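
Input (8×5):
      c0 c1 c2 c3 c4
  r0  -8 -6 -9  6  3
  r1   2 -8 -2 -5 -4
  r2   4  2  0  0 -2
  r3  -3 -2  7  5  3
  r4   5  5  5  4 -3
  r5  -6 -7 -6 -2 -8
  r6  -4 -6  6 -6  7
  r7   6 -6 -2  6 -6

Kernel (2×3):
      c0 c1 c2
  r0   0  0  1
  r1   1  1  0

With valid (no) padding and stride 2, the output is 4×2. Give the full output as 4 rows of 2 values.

Output[0,0]: The receptive field on the input at this output position is [-8 -6 -9 / 2 -8 -2]. Elementwise product with the kernel and sum: -9·1 + 2·1 + -8·1.
Output[0,1]: The receptive field on the input at this output position is [-9 6 3 / -2 -5 -4]. Elementwise product with the kernel and sum: 3·1 + -2·1 + -5·1.

-15 -4
-5 10
-8 -11
6 11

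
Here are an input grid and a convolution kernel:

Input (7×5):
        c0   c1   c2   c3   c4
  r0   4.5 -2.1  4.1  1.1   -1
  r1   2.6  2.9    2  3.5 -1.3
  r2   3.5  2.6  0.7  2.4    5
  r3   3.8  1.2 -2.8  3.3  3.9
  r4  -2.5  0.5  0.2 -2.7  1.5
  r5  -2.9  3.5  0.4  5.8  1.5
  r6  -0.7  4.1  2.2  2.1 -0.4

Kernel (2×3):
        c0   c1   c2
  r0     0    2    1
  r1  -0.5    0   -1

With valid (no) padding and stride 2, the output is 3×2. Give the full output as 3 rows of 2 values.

Output[0,0]: The receptive field on the input at this output position is [4.5 -2.1 4.1 / 2.6 2.9 2]. Elementwise product with the kernel and sum: -2.1·2 + 4.1·1 + 2.6·-0.5 + 2·-1.

-3.4 1.5
6.8 7.3
2.25 -5.6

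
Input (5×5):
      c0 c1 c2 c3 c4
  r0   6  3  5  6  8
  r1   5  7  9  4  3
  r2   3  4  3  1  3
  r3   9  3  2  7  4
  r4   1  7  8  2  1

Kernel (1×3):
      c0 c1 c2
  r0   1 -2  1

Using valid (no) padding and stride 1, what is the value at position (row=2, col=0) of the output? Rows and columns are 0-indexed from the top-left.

The receptive field on the input at this output position is [3 4 3]. Elementwise product with the kernel and sum: 3·1 + 4·-2 + 3·1.

-2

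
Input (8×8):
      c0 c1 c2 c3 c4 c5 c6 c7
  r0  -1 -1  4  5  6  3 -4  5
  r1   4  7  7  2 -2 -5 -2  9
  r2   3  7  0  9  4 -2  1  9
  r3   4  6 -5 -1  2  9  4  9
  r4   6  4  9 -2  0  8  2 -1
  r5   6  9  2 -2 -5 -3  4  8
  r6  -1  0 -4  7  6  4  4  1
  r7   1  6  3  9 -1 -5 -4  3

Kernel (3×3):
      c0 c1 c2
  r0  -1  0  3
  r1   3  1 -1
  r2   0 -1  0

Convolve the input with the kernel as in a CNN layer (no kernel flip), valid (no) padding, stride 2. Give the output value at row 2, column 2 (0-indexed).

-20

The receptive field on the input at this output position is [0 8 2 / -5 -3 4 / 6 4 4]. Elementwise product with the kernel and sum: 0·-1 + 2·3 + -5·3 + -3·1 + 4·-1 + 4·-1.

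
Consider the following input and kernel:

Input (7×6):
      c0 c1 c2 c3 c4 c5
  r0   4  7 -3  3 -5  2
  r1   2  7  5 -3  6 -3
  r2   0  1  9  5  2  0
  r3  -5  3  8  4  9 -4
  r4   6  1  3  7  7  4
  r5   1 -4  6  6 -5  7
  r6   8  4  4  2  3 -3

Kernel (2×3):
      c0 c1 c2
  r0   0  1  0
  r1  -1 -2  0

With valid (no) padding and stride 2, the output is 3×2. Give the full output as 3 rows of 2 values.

-9 4
0 -11
8 -11

Output[0,0]: The receptive field on the input at this output position is [4 7 -3 / 2 7 5]. Elementwise product with the kernel and sum: 7·1 + 2·-1 + 7·-2.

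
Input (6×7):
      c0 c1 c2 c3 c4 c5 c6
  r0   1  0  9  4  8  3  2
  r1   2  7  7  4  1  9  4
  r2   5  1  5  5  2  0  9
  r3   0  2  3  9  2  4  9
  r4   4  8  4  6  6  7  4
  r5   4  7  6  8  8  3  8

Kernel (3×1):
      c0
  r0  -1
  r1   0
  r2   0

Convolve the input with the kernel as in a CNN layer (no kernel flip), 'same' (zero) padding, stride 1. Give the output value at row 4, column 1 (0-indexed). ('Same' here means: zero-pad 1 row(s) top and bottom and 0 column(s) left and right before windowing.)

-2

The receptive field on the zero-padded input at this output position is [2 / 8 / 7]. Elementwise product with the kernel and sum: 2·-1.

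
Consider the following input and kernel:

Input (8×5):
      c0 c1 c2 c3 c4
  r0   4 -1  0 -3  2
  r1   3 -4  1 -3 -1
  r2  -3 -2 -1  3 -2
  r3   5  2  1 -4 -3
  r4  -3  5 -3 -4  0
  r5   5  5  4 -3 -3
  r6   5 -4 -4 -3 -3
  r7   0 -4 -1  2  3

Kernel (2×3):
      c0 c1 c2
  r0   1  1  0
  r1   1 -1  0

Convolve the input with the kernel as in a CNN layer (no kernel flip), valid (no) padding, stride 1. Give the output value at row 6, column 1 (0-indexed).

The receptive field on the input at this output position is [-4 -4 -3 / -4 -1 2]. Elementwise product with the kernel and sum: -4·1 + -4·1 + -4·1 + -1·-1.

-11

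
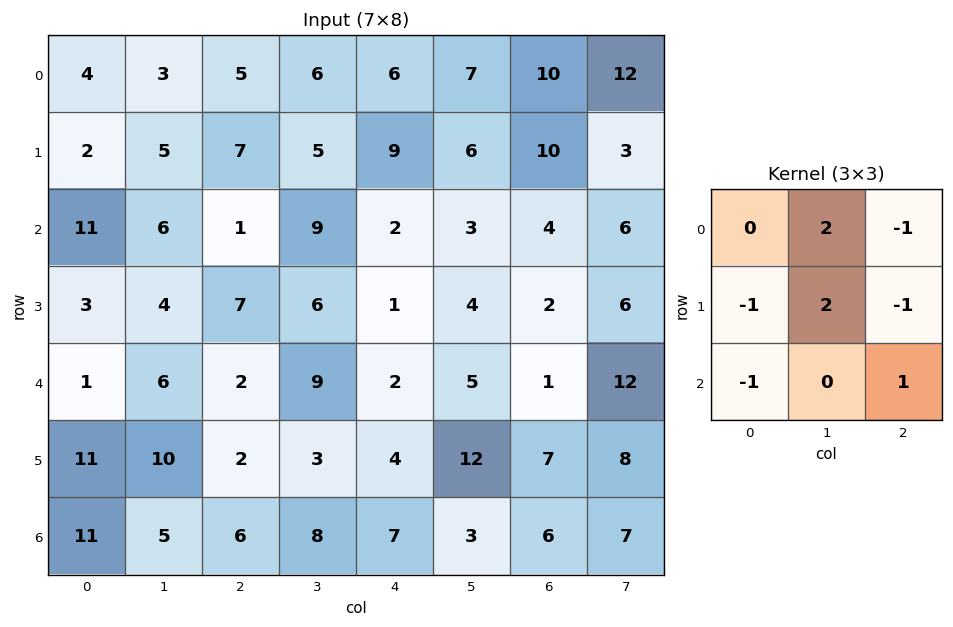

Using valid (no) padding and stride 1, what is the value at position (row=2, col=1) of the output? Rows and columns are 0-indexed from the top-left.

0

The receptive field on the input at this output position is [6 1 9 / 4 7 6 / 6 2 9]. Elementwise product with the kernel and sum: 1·2 + 9·-1 + 4·-1 + 7·2 + 6·-1 + 6·-1 + 9·1.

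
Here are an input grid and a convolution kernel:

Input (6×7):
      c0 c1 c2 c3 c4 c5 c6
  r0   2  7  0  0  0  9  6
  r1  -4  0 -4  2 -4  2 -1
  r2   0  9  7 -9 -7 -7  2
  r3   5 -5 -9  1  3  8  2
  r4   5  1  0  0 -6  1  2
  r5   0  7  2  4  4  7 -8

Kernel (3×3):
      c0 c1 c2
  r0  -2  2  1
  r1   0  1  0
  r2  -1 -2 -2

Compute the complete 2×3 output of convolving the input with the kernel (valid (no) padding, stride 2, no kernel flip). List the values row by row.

Output[0,0]: The receptive field on the input at this output position is [2 7 0 / -4 0 -4 / 0 9 7]. Elementwise product with the kernel and sum: 2·-2 + 7·2 + 0·1 + 0·1 + 0·-1 + 9·-2 + 7·-2.

-22 27 43
13 -26 10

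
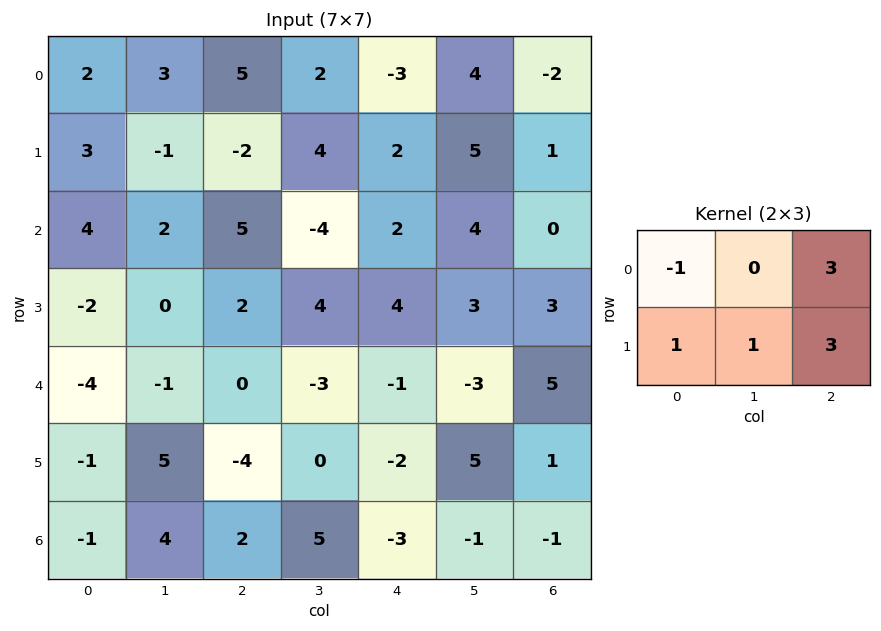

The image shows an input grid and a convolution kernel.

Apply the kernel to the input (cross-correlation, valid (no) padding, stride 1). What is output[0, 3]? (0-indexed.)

The receptive field on the input at this output position is [2 -3 4 / 4 2 5]. Elementwise product with the kernel and sum: 2·-1 + 4·3 + 4·1 + 2·1 + 5·3.

31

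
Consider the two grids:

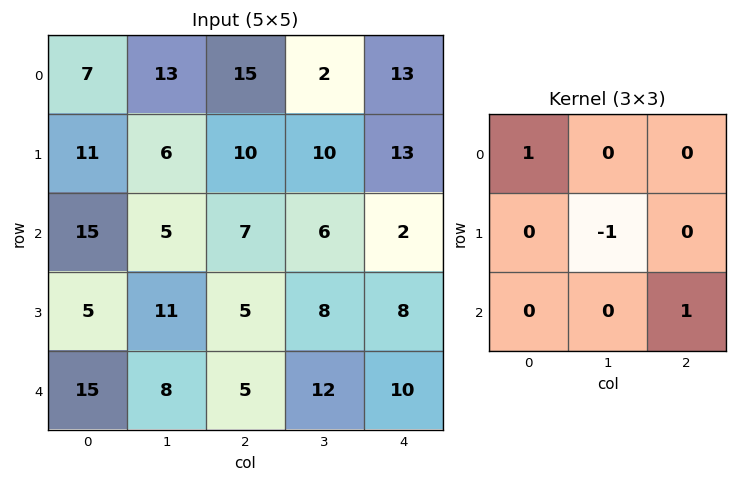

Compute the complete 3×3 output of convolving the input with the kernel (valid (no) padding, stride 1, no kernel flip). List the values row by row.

Output[0,0]: The receptive field on the input at this output position is [7 13 15 / 11 6 10 / 15 5 7]. Elementwise product with the kernel and sum: 7·1 + 6·-1 + 7·1.
Output[0,1]: The receptive field on the input at this output position is [13 15 2 / 6 10 10 / 5 7 6]. Elementwise product with the kernel and sum: 13·1 + 10·-1 + 6·1.

8 9 7
11 7 12
9 12 9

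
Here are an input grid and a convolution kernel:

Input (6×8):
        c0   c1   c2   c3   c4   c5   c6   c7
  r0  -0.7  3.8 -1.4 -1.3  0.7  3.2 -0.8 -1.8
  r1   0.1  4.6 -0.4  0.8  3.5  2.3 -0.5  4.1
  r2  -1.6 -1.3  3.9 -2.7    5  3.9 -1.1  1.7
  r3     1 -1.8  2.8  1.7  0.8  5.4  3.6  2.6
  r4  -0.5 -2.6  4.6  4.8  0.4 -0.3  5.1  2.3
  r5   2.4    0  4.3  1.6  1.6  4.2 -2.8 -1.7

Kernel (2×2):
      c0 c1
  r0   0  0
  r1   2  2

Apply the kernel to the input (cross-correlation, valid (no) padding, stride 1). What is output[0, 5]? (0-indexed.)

The receptive field on the input at this output position is [3.2 -0.8 / 2.3 -0.5]. Elementwise product with the kernel and sum: 2.3·2 + -0.5·2.

3.6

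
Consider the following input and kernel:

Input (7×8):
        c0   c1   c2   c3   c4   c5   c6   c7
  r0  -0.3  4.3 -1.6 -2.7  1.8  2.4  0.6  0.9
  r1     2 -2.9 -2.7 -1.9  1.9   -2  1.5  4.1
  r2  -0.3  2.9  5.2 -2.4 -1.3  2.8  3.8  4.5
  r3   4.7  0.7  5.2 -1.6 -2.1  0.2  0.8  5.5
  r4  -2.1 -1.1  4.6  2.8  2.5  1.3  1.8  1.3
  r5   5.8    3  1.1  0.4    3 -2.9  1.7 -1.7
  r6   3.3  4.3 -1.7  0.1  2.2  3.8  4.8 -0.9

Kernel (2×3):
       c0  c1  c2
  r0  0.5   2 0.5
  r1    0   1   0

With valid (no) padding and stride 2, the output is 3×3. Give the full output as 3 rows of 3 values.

Output[0,0]: The receptive field on the input at this output position is [-0.3 4.3 -1.6 / 2 -2.9 -2.7]. Elementwise product with the kernel and sum: -0.3·0.5 + 4.3·2 + -1.6·0.5 + -2.9·1.
Output[0,1]: The receptive field on the input at this output position is [-1.6 -2.7 1.8 / -2.7 -1.9 1.9]. Elementwise product with the kernel and sum: -1.6·0.5 + -2.7·2 + 1.8·0.5 + -1.9·1.

4.75 -7.2 4
8.95 -4.45 7.05
2.05 9.55 1.85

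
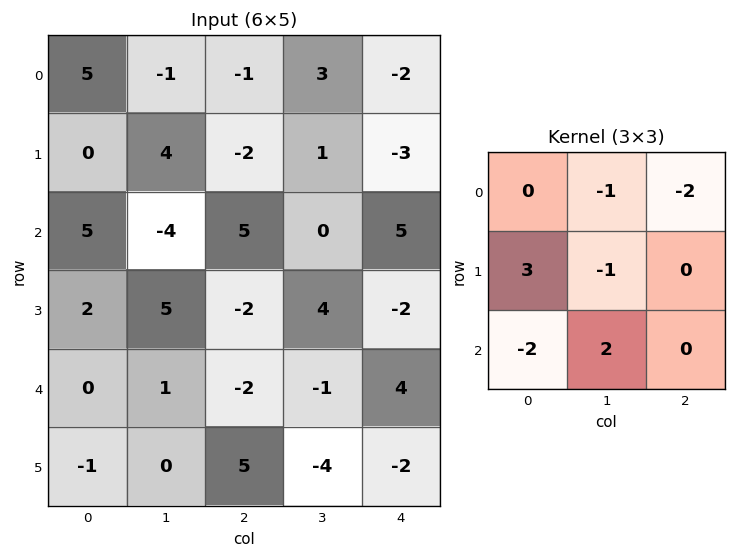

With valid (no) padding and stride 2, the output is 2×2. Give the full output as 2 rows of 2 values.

-19 -16
-3 -18

Output[0,0]: The receptive field on the input at this output position is [5 -1 -1 / 0 4 -2 / 5 -4 5]. Elementwise product with the kernel and sum: -1·-1 + -1·-2 + 0·3 + 4·-1 + 5·-2 + -4·2.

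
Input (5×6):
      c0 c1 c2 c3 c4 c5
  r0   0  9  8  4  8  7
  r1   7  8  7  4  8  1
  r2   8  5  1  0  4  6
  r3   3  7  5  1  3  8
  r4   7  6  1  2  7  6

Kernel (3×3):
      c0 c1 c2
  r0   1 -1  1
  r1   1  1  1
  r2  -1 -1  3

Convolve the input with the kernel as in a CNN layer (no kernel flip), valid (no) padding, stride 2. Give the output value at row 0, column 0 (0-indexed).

The receptive field on the input at this output position is [0 9 8 / 7 8 7 / 8 5 1]. Elementwise product with the kernel and sum: 0·1 + 9·-1 + 8·1 + 7·1 + 8·1 + 7·1 + 8·-1 + 5·-1 + 1·3.

11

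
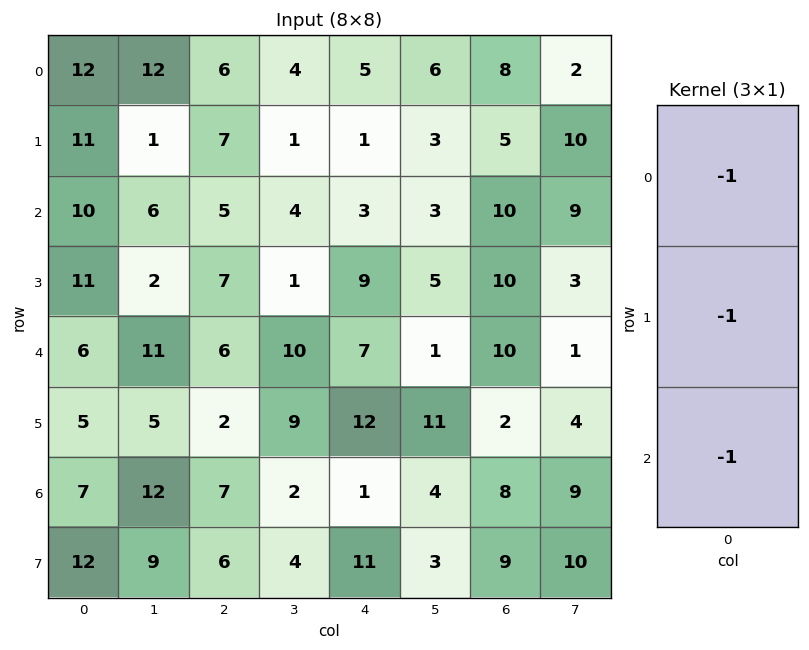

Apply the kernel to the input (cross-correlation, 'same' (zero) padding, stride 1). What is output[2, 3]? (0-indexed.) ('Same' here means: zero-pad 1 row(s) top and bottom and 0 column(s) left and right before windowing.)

The receptive field on the zero-padded input at this output position is [1 / 4 / 1]. Elementwise product with the kernel and sum: 1·-1 + 4·-1 + 1·-1.

-6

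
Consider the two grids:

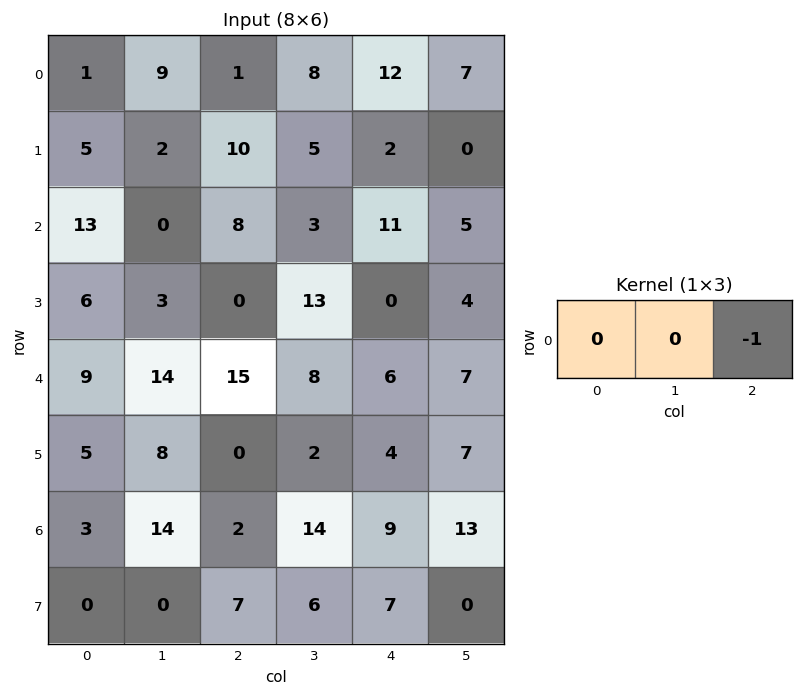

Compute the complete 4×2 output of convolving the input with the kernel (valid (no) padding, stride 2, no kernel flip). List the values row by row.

-1 -12
-8 -11
-15 -6
-2 -9

Output[0,0]: The receptive field on the input at this output position is [1 9 1]. Elementwise product with the kernel and sum: 1·-1.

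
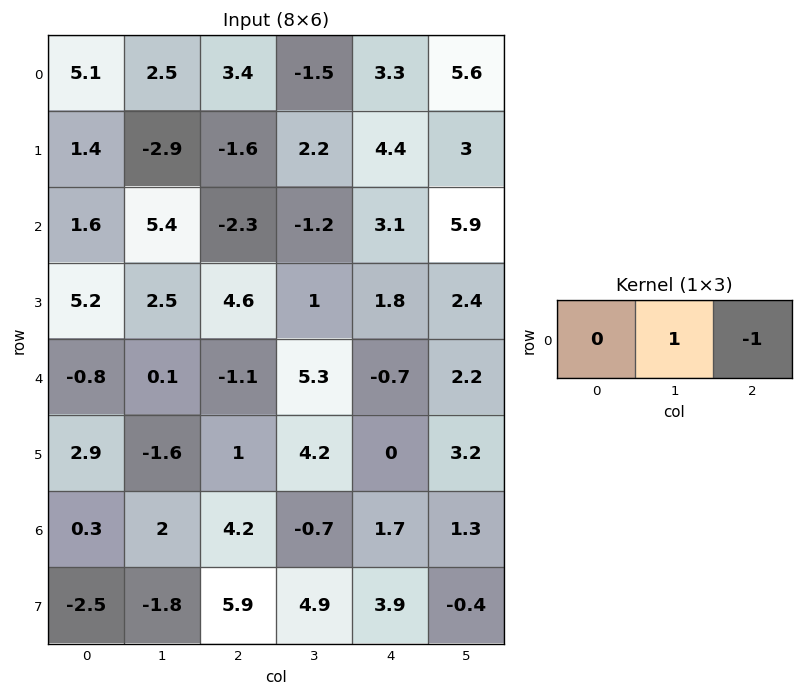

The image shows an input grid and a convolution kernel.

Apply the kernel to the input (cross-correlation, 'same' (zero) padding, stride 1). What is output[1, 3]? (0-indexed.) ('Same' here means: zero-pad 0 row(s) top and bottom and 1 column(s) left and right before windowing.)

The receptive field on the zero-padded input at this output position is [-1.6 2.2 4.4]. Elementwise product with the kernel and sum: 2.2·1 + 4.4·-1.

-2.2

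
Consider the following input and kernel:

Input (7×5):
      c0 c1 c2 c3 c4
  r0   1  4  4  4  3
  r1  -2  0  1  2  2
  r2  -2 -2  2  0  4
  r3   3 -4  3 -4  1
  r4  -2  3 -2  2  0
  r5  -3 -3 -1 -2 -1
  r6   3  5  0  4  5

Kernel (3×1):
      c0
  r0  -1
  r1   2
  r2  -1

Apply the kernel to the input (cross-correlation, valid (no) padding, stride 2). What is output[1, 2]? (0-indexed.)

The receptive field on the input at this output position is [4 / 1 / 0]. Elementwise product with the kernel and sum: 4·-1 + 1·2 + 0·-1.

-2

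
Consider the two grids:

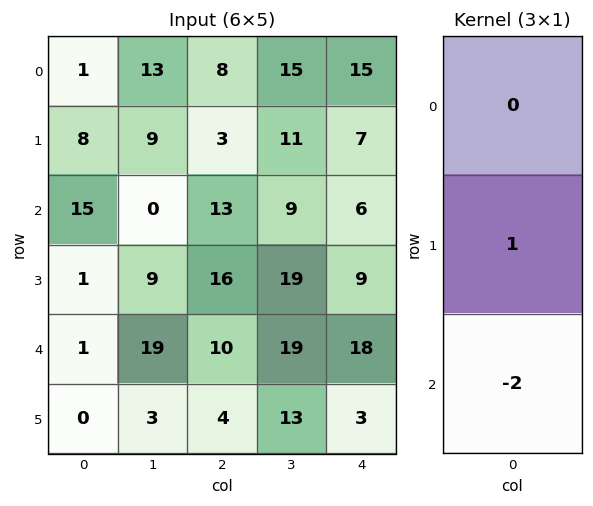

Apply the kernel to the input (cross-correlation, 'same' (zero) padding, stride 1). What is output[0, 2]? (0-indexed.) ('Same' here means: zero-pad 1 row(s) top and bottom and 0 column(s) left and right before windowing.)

2

The receptive field on the zero-padded input at this output position is [0 / 8 / 3]. Elementwise product with the kernel and sum: 8·1 + 3·-2.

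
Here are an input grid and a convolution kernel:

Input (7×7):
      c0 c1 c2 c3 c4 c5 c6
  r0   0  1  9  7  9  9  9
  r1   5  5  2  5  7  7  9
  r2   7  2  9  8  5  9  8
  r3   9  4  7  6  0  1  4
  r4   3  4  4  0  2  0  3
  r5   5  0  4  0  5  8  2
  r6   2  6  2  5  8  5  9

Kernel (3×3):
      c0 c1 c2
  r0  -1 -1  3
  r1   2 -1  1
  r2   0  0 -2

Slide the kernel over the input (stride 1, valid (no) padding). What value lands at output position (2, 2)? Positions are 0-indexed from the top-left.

2

The receptive field on the input at this output position is [9 8 5 / 7 6 0 / 4 0 2]. Elementwise product with the kernel and sum: 9·-1 + 8·-1 + 5·3 + 7·2 + 6·-1 + 0·1 + 2·-2.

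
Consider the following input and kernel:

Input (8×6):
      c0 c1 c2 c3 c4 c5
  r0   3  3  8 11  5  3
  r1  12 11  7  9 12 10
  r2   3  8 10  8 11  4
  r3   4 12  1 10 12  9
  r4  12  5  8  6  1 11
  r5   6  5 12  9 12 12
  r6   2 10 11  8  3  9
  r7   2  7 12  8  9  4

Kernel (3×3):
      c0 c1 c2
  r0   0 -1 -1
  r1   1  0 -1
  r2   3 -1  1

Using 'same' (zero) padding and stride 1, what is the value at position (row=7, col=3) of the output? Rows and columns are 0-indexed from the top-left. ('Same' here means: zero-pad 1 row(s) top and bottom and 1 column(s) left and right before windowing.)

The receptive field on the zero-padded input at this output position is [11 8 3 / 12 8 9 / 0 0 0]. Elementwise product with the kernel and sum: 8·-1 + 3·-1 + 12·1 + 9·-1 + 0·3 + 0·-1 + 0·1.

-8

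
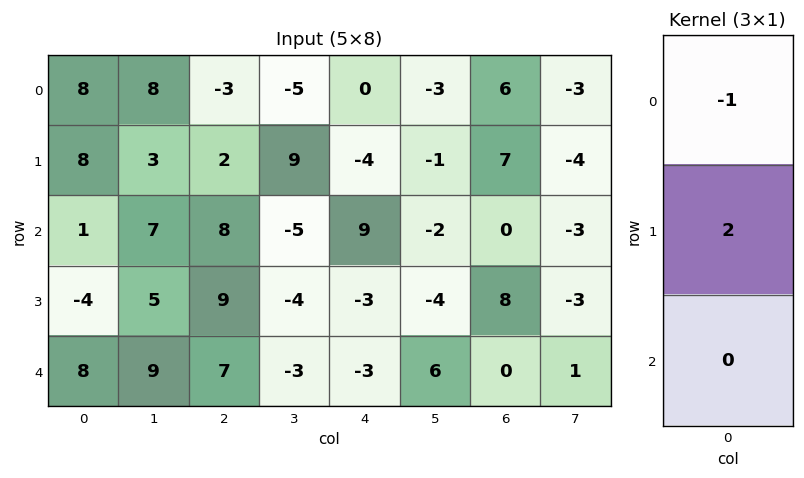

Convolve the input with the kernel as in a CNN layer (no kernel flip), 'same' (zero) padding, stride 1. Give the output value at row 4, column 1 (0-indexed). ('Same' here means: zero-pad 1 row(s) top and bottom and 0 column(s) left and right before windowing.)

13

The receptive field on the zero-padded input at this output position is [5 / 9 / 0]. Elementwise product with the kernel and sum: 5·-1 + 9·2.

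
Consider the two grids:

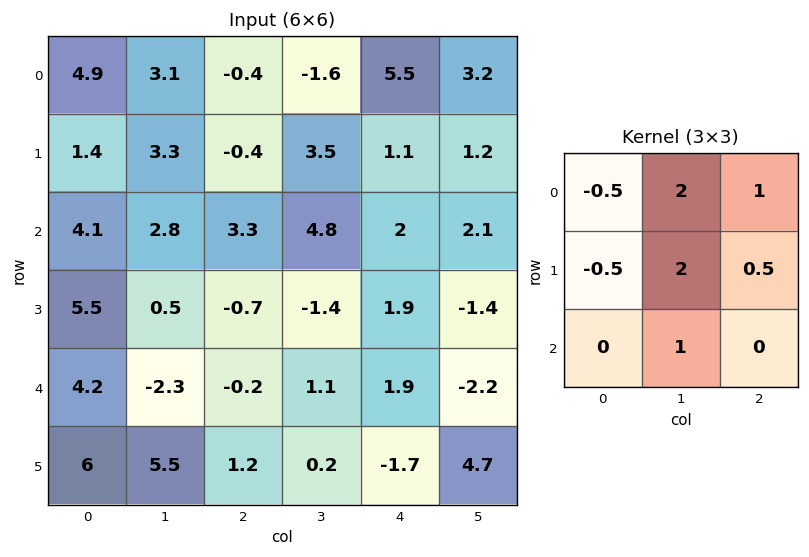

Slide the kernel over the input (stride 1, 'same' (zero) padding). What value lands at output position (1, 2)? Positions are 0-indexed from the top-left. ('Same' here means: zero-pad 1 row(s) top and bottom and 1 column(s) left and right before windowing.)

-1.35

The receptive field on the zero-padded input at this output position is [3.1 -0.4 -1.6 / 3.3 -0.4 3.5 / 2.8 3.3 4.8]. Elementwise product with the kernel and sum: 3.1·-0.5 + -0.4·2 + -1.6·1 + 3.3·-0.5 + -0.4·2 + 3.5·0.5 + 3.3·1.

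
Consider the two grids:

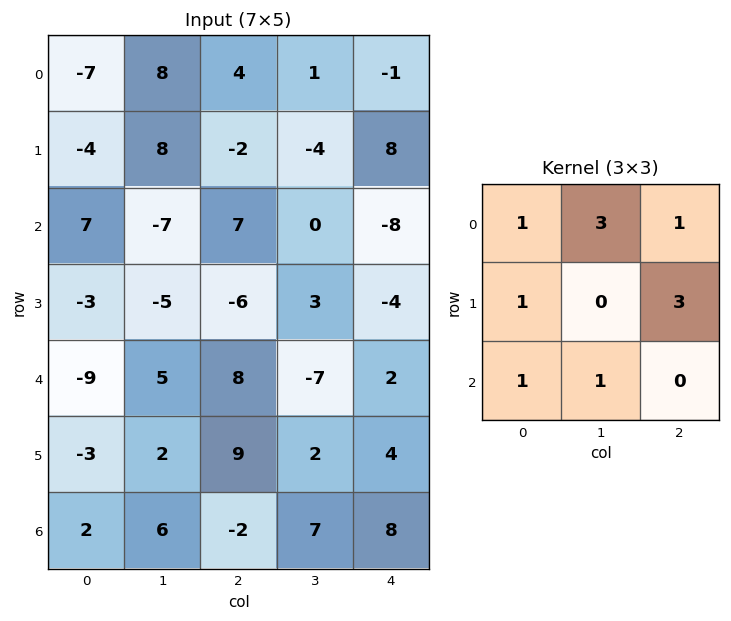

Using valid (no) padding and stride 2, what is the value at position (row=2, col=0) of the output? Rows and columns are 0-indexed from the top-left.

46

The receptive field on the input at this output position is [-9 5 8 / -3 2 9 / 2 6 -2]. Elementwise product with the kernel and sum: -9·1 + 5·3 + 8·1 + -3·1 + 9·3 + 2·1 + 6·1.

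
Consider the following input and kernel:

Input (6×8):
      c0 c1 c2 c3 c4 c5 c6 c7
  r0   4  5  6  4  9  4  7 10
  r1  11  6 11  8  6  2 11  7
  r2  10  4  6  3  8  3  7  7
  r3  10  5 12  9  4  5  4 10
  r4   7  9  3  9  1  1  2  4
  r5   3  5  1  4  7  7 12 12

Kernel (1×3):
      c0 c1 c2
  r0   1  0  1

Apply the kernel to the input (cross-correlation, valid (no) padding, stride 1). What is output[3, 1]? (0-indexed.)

The receptive field on the input at this output position is [5 12 9]. Elementwise product with the kernel and sum: 5·1 + 9·1.

14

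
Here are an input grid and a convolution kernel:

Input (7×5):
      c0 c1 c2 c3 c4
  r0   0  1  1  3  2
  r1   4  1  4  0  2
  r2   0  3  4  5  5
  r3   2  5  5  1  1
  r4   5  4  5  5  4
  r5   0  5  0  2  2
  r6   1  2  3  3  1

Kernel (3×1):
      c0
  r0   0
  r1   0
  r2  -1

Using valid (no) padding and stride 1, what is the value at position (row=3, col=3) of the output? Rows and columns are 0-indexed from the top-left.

-2

The receptive field on the input at this output position is [1 / 5 / 2]. Elementwise product with the kernel and sum: 2·-1.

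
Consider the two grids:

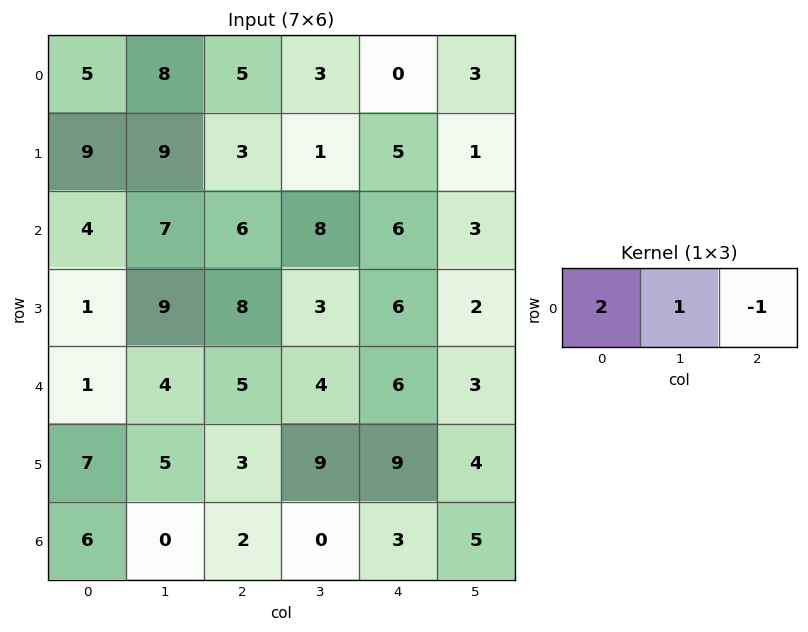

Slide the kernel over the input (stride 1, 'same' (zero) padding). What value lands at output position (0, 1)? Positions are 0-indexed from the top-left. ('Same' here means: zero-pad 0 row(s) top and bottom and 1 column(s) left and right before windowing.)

The receptive field on the zero-padded input at this output position is [5 8 5]. Elementwise product with the kernel and sum: 5·2 + 8·1 + 5·-1.

13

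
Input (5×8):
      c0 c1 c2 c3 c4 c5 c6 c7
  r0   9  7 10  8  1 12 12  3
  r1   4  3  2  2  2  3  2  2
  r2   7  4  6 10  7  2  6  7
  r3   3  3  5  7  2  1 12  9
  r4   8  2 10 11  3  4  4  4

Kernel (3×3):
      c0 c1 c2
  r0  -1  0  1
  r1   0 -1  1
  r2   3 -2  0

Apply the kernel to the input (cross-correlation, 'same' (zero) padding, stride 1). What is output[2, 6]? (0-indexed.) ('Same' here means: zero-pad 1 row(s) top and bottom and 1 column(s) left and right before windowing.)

The receptive field on the zero-padded input at this output position is [3 2 2 / 2 6 7 / 1 12 9]. Elementwise product with the kernel and sum: 3·-1 + 2·1 + 6·-1 + 7·1 + 1·3 + 12·-2.

-21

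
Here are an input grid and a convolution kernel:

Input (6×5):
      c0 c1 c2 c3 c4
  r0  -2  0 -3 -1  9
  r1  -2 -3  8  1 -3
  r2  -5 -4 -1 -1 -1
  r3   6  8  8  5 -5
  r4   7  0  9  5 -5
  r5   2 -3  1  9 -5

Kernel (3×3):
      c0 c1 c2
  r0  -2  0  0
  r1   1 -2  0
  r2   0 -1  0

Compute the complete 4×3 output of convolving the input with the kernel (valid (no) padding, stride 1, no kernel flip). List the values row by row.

Output[0,0]: The receptive field on the input at this output position is [-2 0 -3 / -2 -3 8 / -5 -4 -1]. Elementwise product with the kernel and sum: -2·-2 + -2·1 + -3·-2 + -4·-1.
Output[0,1]: The receptive field on the input at this output position is [0 -3 -1 / -3 8 1 / -4 -1 -1]. Elementwise product with the kernel and sum: 0·-2 + -3·1 + 8·-2 + -1·-1.

12 -18 13
-1 -4 -20
0 -9 -5
-2 -35 -26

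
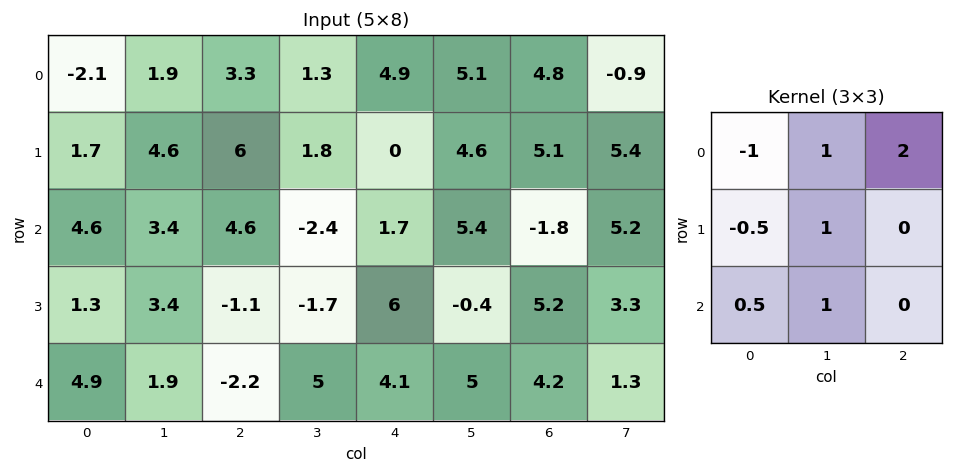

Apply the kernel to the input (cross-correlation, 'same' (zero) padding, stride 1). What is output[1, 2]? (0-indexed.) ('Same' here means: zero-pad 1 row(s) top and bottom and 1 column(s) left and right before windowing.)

The receptive field on the zero-padded input at this output position is [1.9 3.3 1.3 / 4.6 6 1.8 / 3.4 4.6 -2.4]. Elementwise product with the kernel and sum: 1.9·-1 + 3.3·1 + 1.3·2 + 4.6·-0.5 + 6·1 + 3.4·0.5 + 4.6·1.

14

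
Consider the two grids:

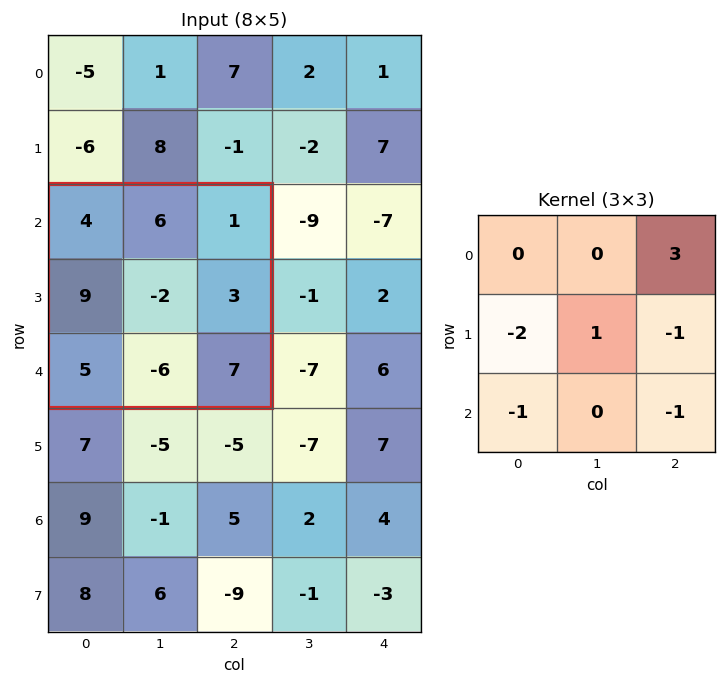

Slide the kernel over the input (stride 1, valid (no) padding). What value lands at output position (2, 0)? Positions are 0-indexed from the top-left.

-32

The receptive field on the input at this output position is [4 6 1 / 9 -2 3 / 5 -6 7]. Elementwise product with the kernel and sum: 1·3 + 9·-2 + -2·1 + 3·-1 + 5·-1 + 7·-1.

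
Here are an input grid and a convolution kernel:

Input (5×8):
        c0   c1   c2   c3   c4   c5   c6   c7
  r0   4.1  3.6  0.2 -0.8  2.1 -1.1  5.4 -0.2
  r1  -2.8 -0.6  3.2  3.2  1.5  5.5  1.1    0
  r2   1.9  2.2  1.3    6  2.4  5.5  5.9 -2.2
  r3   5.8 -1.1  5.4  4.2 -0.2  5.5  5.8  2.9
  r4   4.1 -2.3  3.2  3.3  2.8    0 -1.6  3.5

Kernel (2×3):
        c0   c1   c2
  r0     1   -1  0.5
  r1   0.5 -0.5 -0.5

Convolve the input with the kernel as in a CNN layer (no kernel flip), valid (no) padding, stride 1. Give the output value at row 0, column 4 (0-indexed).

The receptive field on the input at this output position is [2.1 -1.1 5.4 / 1.5 5.5 1.1]. Elementwise product with the kernel and sum: 2.1·1 + -1.1·-1 + 5.4·0.5 + 1.5·0.5 + 5.5·-0.5 + 1.1·-0.5.

3.35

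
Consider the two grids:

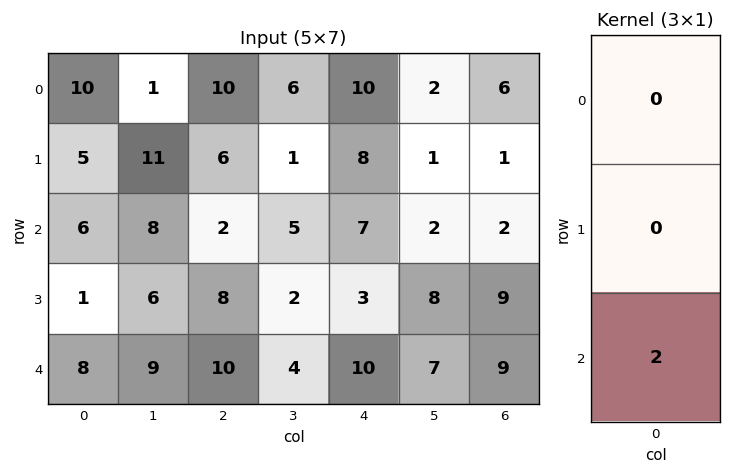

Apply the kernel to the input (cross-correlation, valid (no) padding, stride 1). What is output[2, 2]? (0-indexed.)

20

The receptive field on the input at this output position is [2 / 8 / 10]. Elementwise product with the kernel and sum: 10·2.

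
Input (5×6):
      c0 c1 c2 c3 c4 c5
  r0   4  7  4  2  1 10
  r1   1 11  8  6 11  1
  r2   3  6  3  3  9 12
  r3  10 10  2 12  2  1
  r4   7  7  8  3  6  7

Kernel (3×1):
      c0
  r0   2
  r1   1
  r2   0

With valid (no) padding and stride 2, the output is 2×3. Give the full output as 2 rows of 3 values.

9 16 13
16 8 20

Output[0,0]: The receptive field on the input at this output position is [4 / 1 / 3]. Elementwise product with the kernel and sum: 4·2 + 1·1.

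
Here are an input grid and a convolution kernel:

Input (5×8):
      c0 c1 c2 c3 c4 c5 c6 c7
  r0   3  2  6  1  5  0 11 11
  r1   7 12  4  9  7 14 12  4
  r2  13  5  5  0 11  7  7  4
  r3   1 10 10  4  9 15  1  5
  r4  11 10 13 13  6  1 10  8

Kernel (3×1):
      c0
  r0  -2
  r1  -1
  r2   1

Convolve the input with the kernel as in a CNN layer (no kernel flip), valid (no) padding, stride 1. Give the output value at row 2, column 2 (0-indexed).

-7

The receptive field on the input at this output position is [5 / 10 / 13]. Elementwise product with the kernel and sum: 5·-2 + 10·-1 + 13·1.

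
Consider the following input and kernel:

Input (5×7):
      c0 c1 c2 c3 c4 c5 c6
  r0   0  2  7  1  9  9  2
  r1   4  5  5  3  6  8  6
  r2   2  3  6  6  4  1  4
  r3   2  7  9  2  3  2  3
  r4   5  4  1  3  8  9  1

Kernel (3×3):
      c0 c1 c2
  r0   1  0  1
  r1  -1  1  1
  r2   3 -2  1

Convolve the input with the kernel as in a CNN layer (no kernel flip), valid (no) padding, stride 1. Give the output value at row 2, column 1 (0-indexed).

The receptive field on the input at this output position is [3 6 6 / 7 9 2 / 4 1 3]. Elementwise product with the kernel and sum: 3·1 + 6·1 + 7·-1 + 9·1 + 2·1 + 4·3 + 1·-2 + 3·1.

26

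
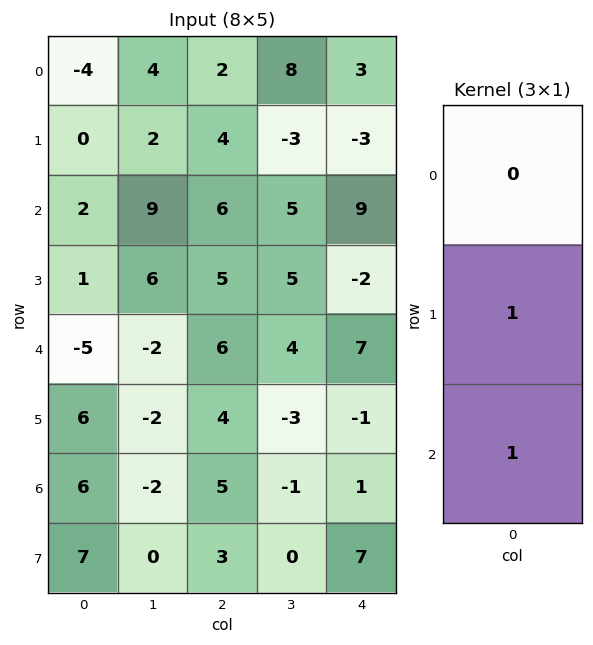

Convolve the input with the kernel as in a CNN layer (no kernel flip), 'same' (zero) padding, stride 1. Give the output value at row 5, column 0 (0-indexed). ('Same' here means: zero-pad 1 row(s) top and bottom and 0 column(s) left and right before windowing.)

12

The receptive field on the zero-padded input at this output position is [-5 / 6 / 6]. Elementwise product with the kernel and sum: 6·1 + 6·1.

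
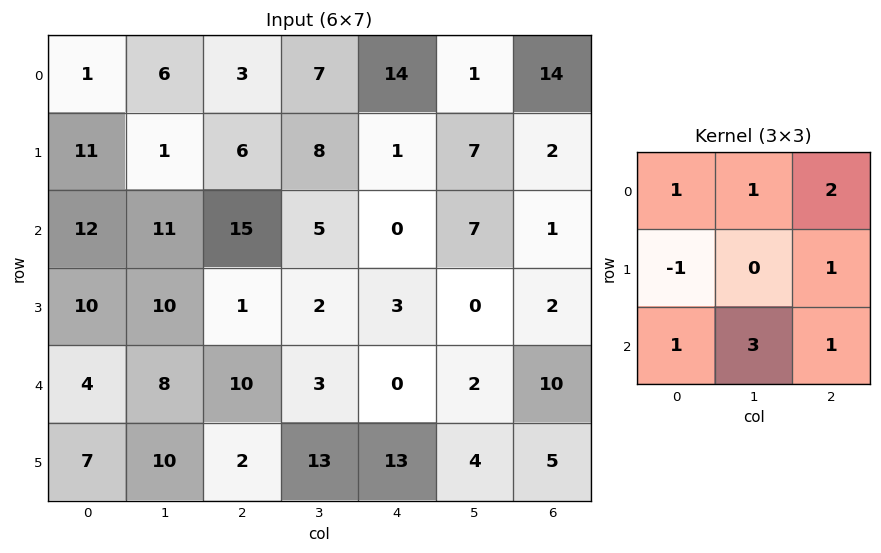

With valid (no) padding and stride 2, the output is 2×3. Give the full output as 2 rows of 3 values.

68 63 66
82 41 24

Output[0,0]: The receptive field on the input at this output position is [1 6 3 / 11 1 6 / 12 11 15]. Elementwise product with the kernel and sum: 1·1 + 6·1 + 3·2 + 11·-1 + 6·1 + 12·1 + 11·3 + 15·1.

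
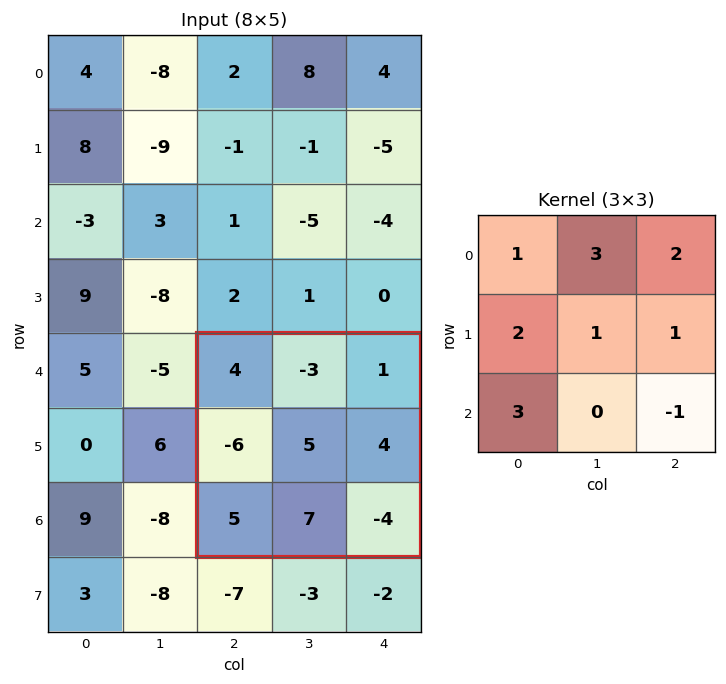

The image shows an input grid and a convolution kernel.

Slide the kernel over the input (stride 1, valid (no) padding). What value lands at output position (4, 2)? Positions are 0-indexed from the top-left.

The receptive field on the input at this output position is [4 -3 1 / -6 5 4 / 5 7 -4]. Elementwise product with the kernel and sum: 4·1 + -3·3 + 1·2 + -6·2 + 5·1 + 4·1 + 5·3 + -4·-1.

13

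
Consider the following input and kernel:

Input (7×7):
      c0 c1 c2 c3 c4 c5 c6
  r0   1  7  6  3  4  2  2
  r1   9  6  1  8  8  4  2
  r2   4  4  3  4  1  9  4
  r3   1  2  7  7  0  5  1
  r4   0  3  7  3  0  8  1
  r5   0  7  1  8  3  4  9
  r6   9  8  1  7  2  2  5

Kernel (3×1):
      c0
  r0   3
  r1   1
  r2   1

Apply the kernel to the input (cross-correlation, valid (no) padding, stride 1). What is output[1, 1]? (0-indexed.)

24

The receptive field on the input at this output position is [6 / 4 / 2]. Elementwise product with the kernel and sum: 6·3 + 4·1 + 2·1.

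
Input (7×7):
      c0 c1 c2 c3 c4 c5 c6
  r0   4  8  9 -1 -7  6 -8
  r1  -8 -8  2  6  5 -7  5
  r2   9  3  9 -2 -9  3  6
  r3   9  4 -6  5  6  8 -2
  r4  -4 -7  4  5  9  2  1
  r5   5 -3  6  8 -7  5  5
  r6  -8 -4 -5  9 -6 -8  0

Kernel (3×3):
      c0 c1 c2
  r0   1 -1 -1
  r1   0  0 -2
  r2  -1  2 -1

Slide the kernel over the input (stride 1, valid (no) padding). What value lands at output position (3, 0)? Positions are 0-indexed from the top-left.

-14

The receptive field on the input at this output position is [9 4 -6 / -4 -7 4 / 5 -3 6]. Elementwise product with the kernel and sum: 9·1 + 4·-1 + -6·-1 + 4·-2 + 5·-1 + -3·2 + 6·-1.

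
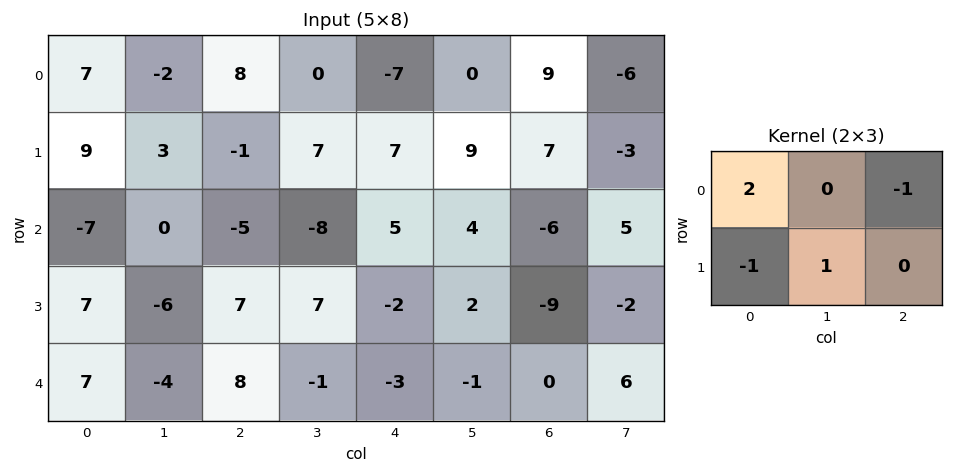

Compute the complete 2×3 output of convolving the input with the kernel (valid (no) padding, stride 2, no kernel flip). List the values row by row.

0 31 -21
-22 -15 20

Output[0,0]: The receptive field on the input at this output position is [7 -2 8 / 9 3 -1]. Elementwise product with the kernel and sum: 7·2 + 8·-1 + 9·-1 + 3·1.
Output[0,1]: The receptive field on the input at this output position is [8 0 -7 / -1 7 7]. Elementwise product with the kernel and sum: 8·2 + -7·-1 + -1·-1 + 7·1.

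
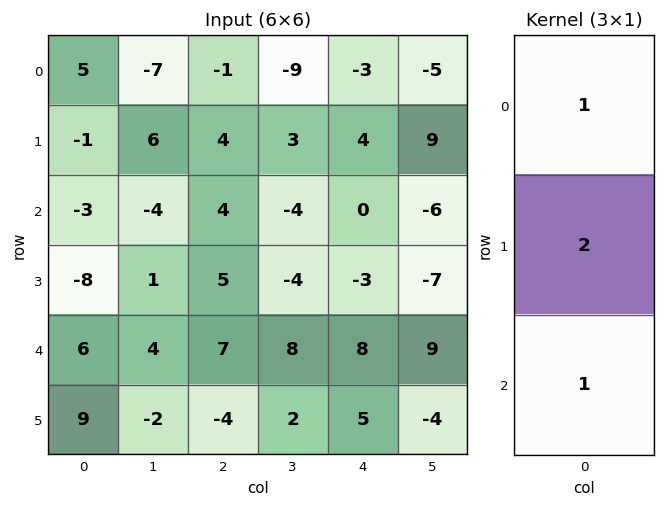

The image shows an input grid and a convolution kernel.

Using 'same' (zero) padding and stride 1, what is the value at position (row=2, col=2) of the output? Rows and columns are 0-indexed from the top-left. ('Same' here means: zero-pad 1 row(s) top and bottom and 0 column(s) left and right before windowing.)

The receptive field on the zero-padded input at this output position is [4 / 4 / 5]. Elementwise product with the kernel and sum: 4·1 + 4·2 + 5·1.

17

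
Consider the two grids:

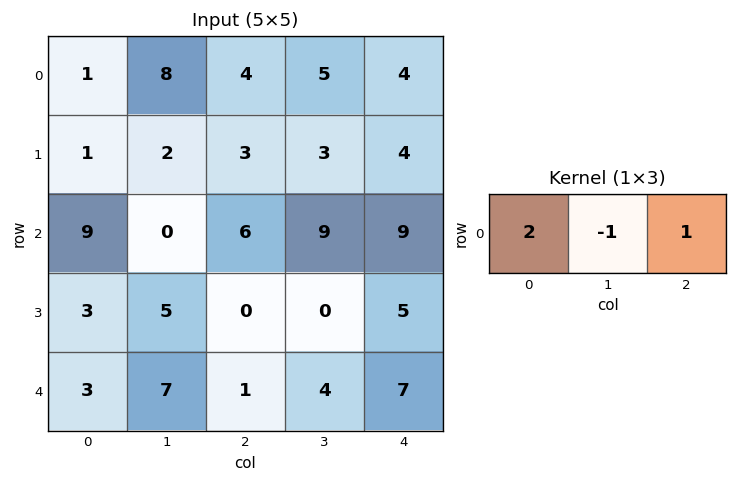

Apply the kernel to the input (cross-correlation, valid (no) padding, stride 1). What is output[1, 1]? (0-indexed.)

4

The receptive field on the input at this output position is [2 3 3]. Elementwise product with the kernel and sum: 2·2 + 3·-1 + 3·1.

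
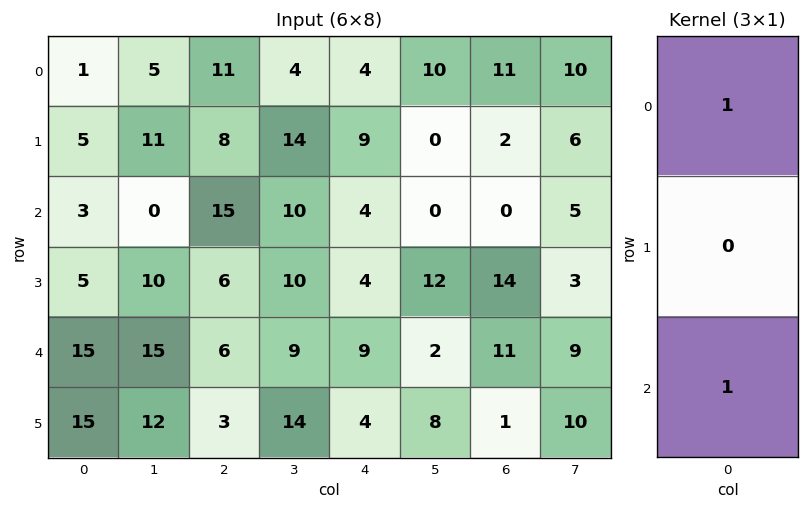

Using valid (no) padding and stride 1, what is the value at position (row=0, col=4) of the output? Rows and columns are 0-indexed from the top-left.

The receptive field on the input at this output position is [4 / 9 / 4]. Elementwise product with the kernel and sum: 4·1 + 4·1.

8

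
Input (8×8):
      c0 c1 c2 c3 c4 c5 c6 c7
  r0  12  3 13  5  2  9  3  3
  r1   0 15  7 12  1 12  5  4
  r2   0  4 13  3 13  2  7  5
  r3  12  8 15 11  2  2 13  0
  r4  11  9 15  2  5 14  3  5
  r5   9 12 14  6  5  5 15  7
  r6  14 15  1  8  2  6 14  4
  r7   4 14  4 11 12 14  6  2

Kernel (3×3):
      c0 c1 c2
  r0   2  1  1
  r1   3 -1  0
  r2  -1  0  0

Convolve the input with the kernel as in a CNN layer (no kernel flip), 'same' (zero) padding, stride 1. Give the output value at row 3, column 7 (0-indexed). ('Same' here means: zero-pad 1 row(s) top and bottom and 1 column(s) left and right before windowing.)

The receptive field on the zero-padded input at this output position is [7 5 0 / 13 0 0 / 3 5 0]. Elementwise product with the kernel and sum: 7·2 + 5·1 + 0·1 + 13·3 + 0·-1 + 3·-1.

55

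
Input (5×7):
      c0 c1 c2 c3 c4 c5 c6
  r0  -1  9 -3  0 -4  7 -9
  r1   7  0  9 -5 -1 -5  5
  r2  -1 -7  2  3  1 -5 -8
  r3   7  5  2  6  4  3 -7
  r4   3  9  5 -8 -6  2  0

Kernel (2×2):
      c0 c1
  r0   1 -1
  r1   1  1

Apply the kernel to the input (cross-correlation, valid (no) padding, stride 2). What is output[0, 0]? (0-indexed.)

The receptive field on the input at this output position is [-1 9 / 7 0]. Elementwise product with the kernel and sum: -1·1 + 9·-1 + 7·1 + 0·1.

-3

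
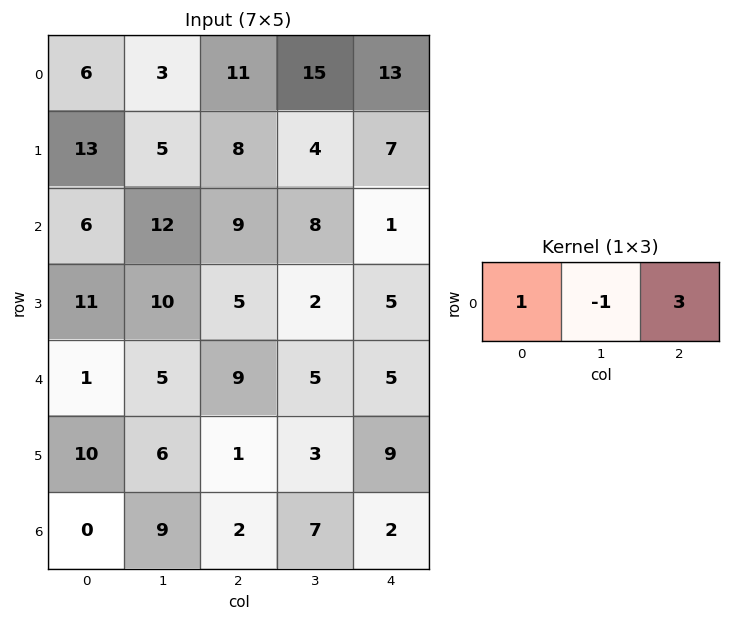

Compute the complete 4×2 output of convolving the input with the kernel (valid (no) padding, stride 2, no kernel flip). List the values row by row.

Output[0,0]: The receptive field on the input at this output position is [6 3 11]. Elementwise product with the kernel and sum: 6·1 + 3·-1 + 11·3.
Output[0,1]: The receptive field on the input at this output position is [11 15 13]. Elementwise product with the kernel and sum: 11·1 + 15·-1 + 13·3.

36 35
21 4
23 19
-3 1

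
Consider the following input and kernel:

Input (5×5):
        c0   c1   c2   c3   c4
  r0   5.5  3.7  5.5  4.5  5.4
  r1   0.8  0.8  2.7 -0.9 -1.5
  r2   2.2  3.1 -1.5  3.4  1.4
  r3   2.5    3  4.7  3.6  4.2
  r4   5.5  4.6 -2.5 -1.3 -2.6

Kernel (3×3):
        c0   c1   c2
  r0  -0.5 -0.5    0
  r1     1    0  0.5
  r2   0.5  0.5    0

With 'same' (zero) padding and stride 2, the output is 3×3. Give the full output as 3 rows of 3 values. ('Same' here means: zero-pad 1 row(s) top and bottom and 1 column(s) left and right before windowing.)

2.25 7.7 3.3
2.4 6.9 8.5
1.05 0.1 -5.2

Output[0,0]: The receptive field on the zero-padded input at this output position is [0 0 0 / 0 5.5 3.7 / 0 0.8 0.8]. Elementwise product with the kernel and sum: 0·-0.5 + 0·-0.5 + 0·1 + 3.7·0.5 + 0·0.5 + 0.8·0.5.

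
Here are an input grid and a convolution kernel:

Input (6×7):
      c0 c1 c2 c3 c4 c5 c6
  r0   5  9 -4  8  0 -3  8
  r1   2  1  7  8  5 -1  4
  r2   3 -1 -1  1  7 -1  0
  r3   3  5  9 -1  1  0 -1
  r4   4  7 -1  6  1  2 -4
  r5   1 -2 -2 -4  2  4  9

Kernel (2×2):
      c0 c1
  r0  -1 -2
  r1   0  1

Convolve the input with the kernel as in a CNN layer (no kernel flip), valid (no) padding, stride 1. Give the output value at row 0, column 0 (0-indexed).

-22

The receptive field on the input at this output position is [5 9 / 2 1]. Elementwise product with the kernel and sum: 5·-1 + 9·-2 + 1·1.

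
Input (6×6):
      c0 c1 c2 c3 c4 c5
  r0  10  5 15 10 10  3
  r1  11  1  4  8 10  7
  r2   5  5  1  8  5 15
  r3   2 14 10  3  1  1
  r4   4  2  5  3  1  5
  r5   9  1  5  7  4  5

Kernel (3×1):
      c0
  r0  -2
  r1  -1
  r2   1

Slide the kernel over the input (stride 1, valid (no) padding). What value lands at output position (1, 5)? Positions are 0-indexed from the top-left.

-28

The receptive field on the input at this output position is [7 / 15 / 1]. Elementwise product with the kernel and sum: 7·-2 + 15·-1 + 1·1.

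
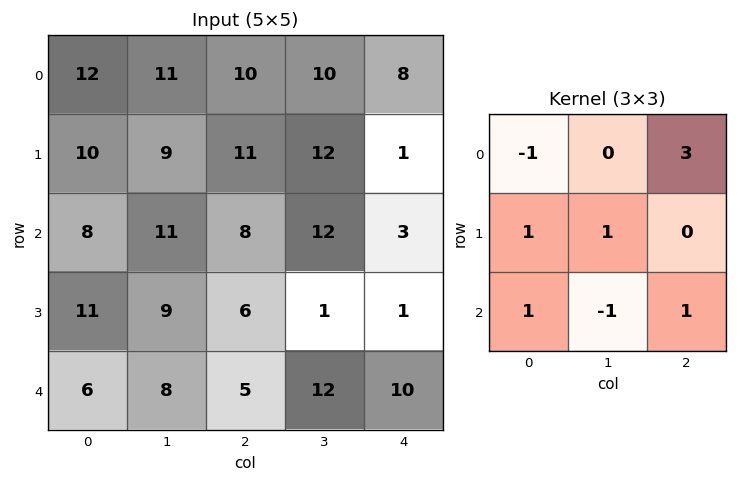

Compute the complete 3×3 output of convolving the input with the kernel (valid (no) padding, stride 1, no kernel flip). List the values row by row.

42 54 36
50 50 18
39 55 11

Output[0,0]: The receptive field on the input at this output position is [12 11 10 / 10 9 11 / 8 11 8]. Elementwise product with the kernel and sum: 12·-1 + 10·3 + 10·1 + 9·1 + 8·1 + 11·-1 + 8·1.
Output[0,1]: The receptive field on the input at this output position is [11 10 10 / 9 11 12 / 11 8 12]. Elementwise product with the kernel and sum: 11·-1 + 10·3 + 9·1 + 11·1 + 11·1 + 8·-1 + 12·1.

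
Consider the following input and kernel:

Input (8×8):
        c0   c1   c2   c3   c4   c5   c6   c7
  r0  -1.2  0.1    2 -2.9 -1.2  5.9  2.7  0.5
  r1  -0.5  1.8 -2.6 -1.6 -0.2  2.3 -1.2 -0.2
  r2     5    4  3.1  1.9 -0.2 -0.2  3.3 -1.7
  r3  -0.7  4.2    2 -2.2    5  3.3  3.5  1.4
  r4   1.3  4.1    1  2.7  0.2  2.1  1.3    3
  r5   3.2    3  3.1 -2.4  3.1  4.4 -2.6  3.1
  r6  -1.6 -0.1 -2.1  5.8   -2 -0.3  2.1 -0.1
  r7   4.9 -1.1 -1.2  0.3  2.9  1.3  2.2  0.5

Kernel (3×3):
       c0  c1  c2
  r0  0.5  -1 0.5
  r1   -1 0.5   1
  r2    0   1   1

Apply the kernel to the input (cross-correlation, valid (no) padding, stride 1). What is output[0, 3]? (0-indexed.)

6.1

The receptive field on the input at this output position is [-2.9 -1.2 5.9 / -1.6 -0.2 2.3 / 1.9 -0.2 -0.2]. Elementwise product with the kernel and sum: -2.9·0.5 + -1.2·-1 + 5.9·0.5 + -1.6·-1 + -0.2·0.5 + 2.3·1 + -0.2·1 + -0.2·1.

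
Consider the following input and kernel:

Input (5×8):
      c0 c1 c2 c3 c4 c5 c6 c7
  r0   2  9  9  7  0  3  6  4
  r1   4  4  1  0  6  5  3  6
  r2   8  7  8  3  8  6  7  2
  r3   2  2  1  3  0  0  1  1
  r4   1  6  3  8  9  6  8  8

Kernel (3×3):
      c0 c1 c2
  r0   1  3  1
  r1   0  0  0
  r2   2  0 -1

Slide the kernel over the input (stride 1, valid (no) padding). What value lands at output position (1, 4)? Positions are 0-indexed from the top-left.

23

The receptive field on the input at this output position is [6 5 3 / 8 6 7 / 0 0 1]. Elementwise product with the kernel and sum: 6·1 + 5·3 + 3·1 + 0·2 + 1·-1.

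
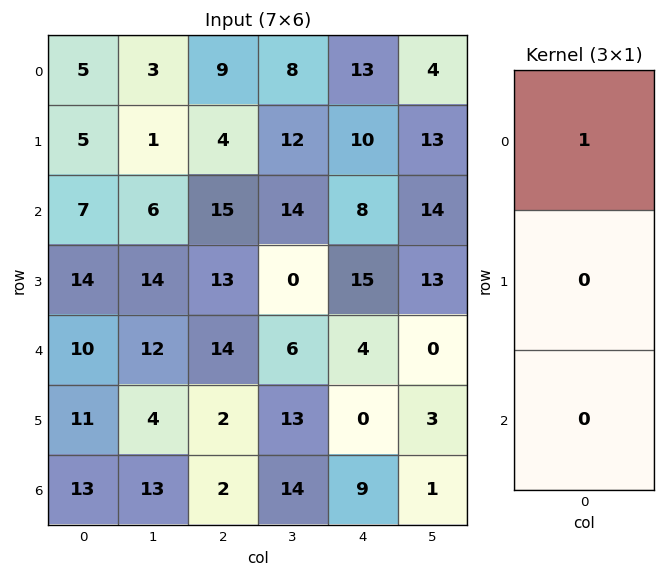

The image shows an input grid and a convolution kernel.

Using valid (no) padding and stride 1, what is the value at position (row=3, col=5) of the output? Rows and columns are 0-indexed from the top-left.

13

The receptive field on the input at this output position is [13 / 0 / 3]. Elementwise product with the kernel and sum: 13·1.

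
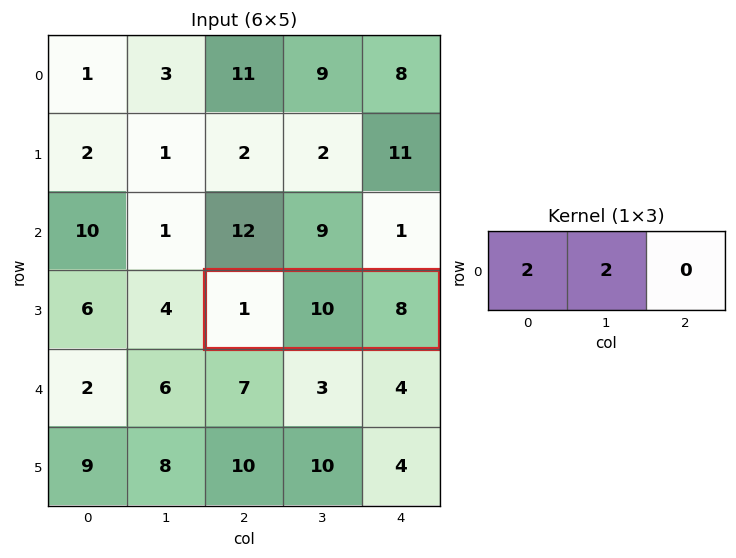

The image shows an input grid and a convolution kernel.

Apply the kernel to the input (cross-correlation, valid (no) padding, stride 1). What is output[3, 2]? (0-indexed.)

22

The receptive field on the input at this output position is [1 10 8]. Elementwise product with the kernel and sum: 1·2 + 10·2.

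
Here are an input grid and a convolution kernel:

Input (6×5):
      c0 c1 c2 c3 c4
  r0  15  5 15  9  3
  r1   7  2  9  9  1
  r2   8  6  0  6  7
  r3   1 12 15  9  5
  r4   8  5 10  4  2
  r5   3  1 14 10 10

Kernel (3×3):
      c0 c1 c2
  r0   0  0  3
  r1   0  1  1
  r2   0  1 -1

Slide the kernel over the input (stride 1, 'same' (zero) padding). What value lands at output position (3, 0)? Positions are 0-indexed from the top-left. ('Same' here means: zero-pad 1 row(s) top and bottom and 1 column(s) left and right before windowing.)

The receptive field on the zero-padded input at this output position is [0 8 6 / 0 1 12 / 0 8 5]. Elementwise product with the kernel and sum: 6·3 + 1·1 + 12·1 + 8·1 + 5·-1.

34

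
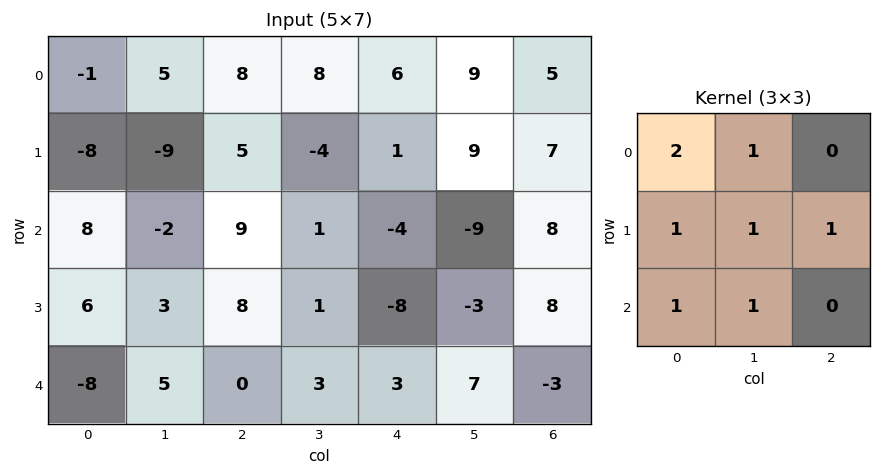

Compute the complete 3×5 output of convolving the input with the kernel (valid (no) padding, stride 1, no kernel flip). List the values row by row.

Output[0,0]: The receptive field on the input at this output position is [-1 5 8 / -8 -9 5 / 8 -2 9]. Elementwise product with the kernel and sum: -1·2 + 5·1 + -8·1 + -9·1 + 5·1 + 8·1 + -2·1.

-3 17 36 25 25
-1 6 21 -26 -5
28 22 23 -6 -10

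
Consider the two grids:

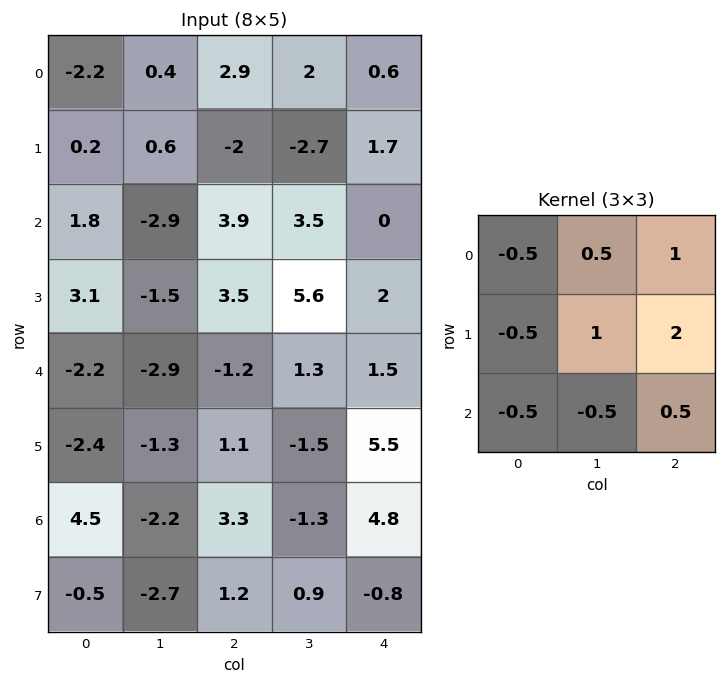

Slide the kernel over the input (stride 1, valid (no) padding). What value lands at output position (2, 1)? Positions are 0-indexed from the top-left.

25.05

The receptive field on the input at this output position is [-2.9 3.9 3.5 / -1.5 3.5 5.6 / -2.9 -1.2 1.3]. Elementwise product with the kernel and sum: -2.9·-0.5 + 3.9·0.5 + 3.5·1 + -1.5·-0.5 + 3.5·1 + 5.6·2 + -2.9·-0.5 + -1.2·-0.5 + 1.3·0.5.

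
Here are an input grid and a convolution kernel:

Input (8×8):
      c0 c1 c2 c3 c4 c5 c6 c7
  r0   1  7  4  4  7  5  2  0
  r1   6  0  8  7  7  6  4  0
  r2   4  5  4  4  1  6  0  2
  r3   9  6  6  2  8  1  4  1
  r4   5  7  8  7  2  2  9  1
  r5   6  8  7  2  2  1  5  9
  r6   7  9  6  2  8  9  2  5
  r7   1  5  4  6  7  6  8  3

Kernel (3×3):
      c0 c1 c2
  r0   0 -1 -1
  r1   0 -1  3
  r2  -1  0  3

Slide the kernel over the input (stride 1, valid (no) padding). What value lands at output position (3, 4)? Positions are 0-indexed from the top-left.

The receptive field on the input at this output position is [8 1 4 / 2 2 9 / 2 1 5]. Elementwise product with the kernel and sum: 1·-1 + 4·-1 + 2·-1 + 9·3 + 2·-1 + 5·3.

33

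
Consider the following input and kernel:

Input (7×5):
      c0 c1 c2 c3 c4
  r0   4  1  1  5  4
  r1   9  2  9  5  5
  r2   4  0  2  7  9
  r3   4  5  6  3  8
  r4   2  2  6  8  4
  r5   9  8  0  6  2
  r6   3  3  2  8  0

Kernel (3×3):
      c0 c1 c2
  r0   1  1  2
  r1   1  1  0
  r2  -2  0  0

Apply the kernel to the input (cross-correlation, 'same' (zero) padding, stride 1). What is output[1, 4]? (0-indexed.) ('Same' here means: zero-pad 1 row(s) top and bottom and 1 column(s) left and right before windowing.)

The receptive field on the zero-padded input at this output position is [5 4 0 / 5 5 0 / 7 9 0]. Elementwise product with the kernel and sum: 5·1 + 4·1 + 0·2 + 5·1 + 5·1 + 7·-2.

5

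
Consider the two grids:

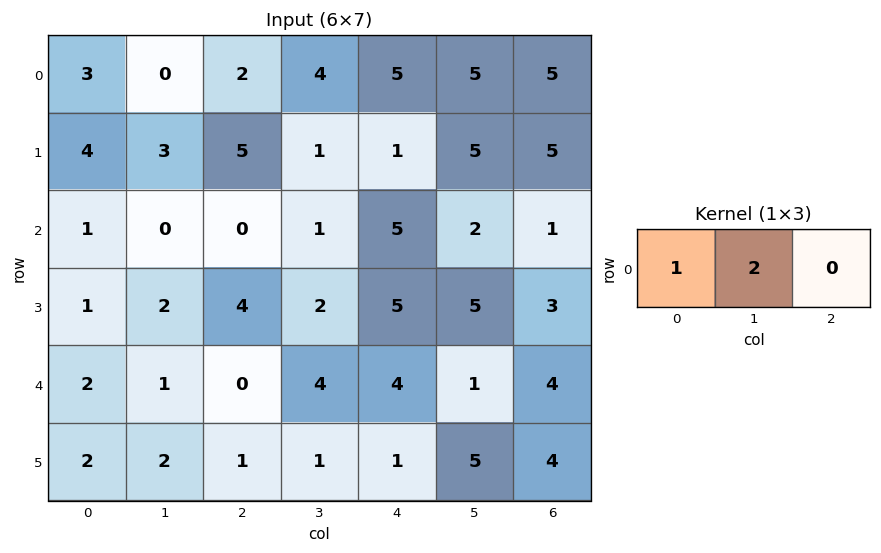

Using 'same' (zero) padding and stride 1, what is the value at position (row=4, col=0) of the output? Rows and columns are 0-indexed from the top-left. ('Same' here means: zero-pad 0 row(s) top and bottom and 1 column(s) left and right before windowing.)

4

The receptive field on the zero-padded input at this output position is [0 2 1]. Elementwise product with the kernel and sum: 0·1 + 2·2.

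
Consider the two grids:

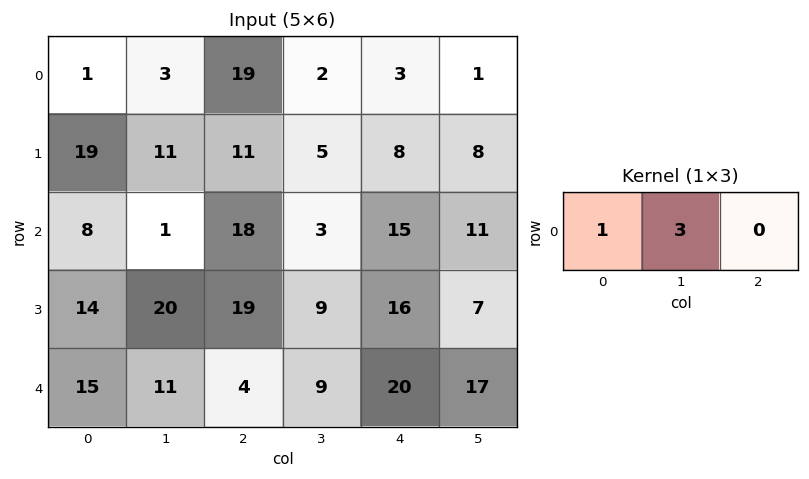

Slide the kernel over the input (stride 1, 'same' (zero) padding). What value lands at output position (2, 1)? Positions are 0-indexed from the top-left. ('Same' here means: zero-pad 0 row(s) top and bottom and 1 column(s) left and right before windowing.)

11

The receptive field on the zero-padded input at this output position is [8 1 18]. Elementwise product with the kernel and sum: 8·1 + 1·3.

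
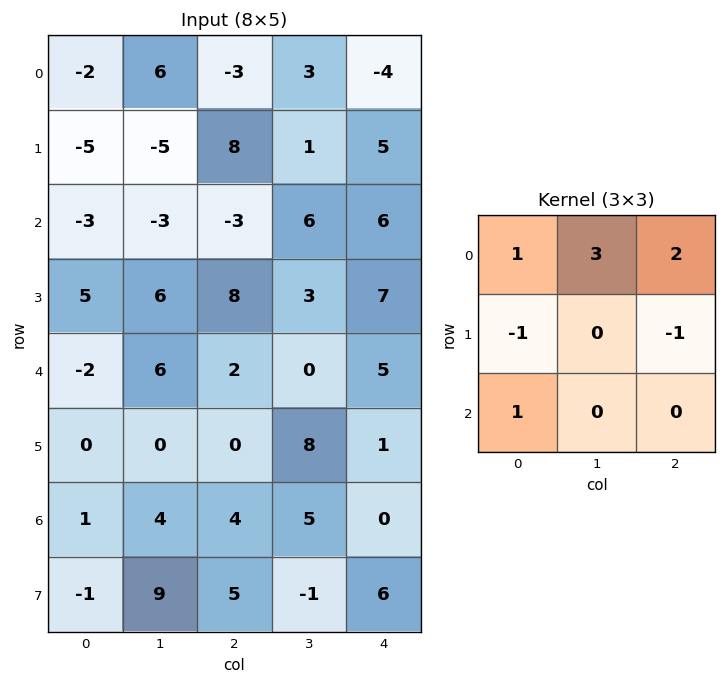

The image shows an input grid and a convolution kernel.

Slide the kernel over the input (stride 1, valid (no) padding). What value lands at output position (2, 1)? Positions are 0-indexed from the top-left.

The receptive field on the input at this output position is [-3 -3 6 / 6 8 3 / 6 2 0]. Elementwise product with the kernel and sum: -3·1 + -3·3 + 6·2 + 6·-1 + 3·-1 + 6·1.

-3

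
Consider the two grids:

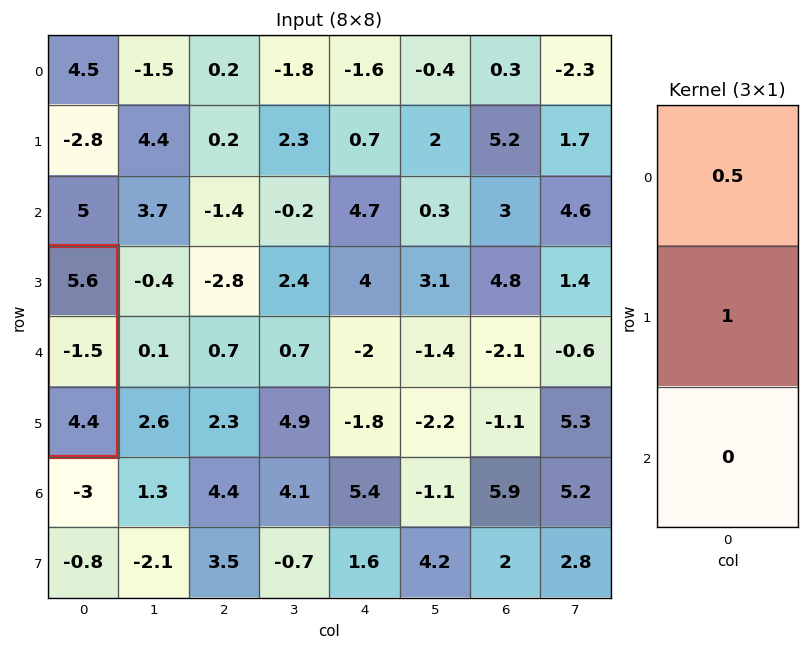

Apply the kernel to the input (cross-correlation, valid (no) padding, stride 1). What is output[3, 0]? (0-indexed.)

The receptive field on the input at this output position is [5.6 / -1.5 / 4.4]. Elementwise product with the kernel and sum: 5.6·0.5 + -1.5·1.

1.3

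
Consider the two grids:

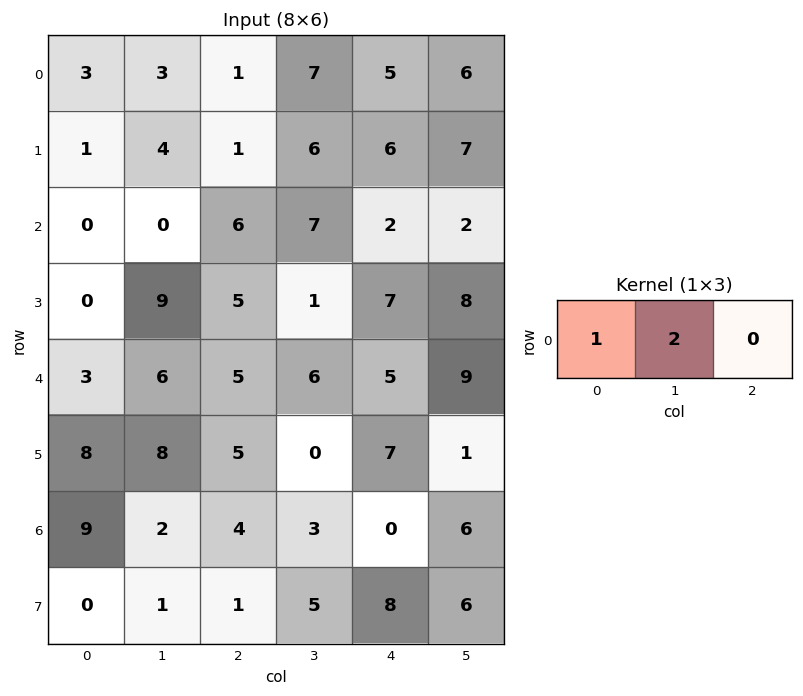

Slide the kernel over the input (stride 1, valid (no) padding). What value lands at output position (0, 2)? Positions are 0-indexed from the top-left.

The receptive field on the input at this output position is [1 7 5]. Elementwise product with the kernel and sum: 1·1 + 7·2.

15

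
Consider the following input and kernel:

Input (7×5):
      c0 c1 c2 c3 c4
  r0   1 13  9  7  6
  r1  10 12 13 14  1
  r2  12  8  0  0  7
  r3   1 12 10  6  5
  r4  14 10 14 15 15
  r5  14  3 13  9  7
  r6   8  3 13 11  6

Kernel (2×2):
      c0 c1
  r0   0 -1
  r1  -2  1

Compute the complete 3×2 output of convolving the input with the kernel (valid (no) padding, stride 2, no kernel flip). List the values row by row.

Output[0,0]: The receptive field on the input at this output position is [1 13 / 10 12]. Elementwise product with the kernel and sum: 13·-1 + 10·-2 + 12·1.

-21 -19
2 -14
-35 -32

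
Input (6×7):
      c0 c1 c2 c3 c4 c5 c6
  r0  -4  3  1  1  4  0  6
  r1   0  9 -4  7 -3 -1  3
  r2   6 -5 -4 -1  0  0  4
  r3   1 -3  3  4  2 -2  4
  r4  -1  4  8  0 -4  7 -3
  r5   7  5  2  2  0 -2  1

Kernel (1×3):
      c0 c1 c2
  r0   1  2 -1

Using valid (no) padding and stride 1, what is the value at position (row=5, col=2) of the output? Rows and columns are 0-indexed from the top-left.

The receptive field on the input at this output position is [2 2 0]. Elementwise product with the kernel and sum: 2·1 + 2·2 + 0·-1.

6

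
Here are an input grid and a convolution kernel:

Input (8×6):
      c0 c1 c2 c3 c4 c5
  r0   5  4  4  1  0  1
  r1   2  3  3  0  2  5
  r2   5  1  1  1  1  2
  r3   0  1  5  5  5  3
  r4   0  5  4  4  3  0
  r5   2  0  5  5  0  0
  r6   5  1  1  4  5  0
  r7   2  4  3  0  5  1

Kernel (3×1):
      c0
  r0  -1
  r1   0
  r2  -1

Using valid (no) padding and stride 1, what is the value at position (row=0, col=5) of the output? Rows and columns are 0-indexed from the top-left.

The receptive field on the input at this output position is [1 / 5 / 2]. Elementwise product with the kernel and sum: 1·-1 + 2·-1.

-3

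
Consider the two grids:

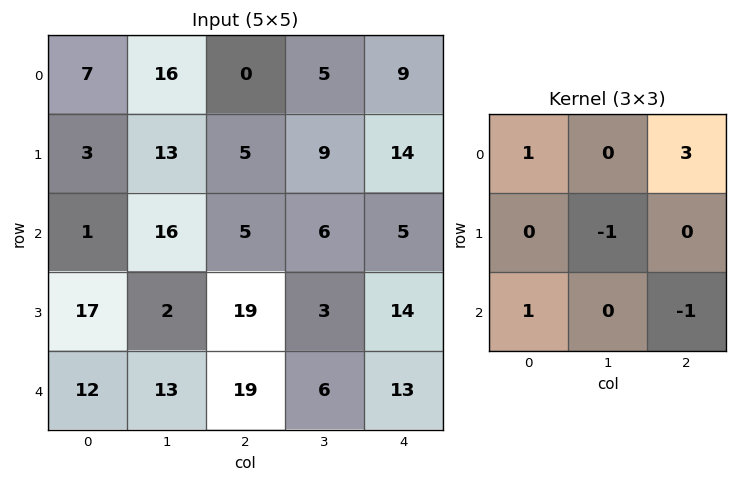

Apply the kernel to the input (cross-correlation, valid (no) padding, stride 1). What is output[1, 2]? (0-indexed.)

46

The receptive field on the input at this output position is [5 9 14 / 5 6 5 / 19 3 14]. Elementwise product with the kernel and sum: 5·1 + 14·3 + 6·-1 + 19·1 + 14·-1.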